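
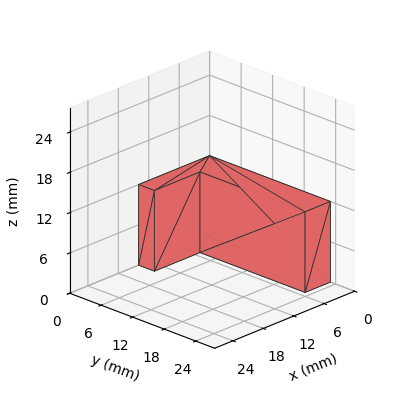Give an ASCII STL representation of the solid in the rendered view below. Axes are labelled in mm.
Reading the render: the shape is an L-shaped prism: outer 14 × 23 mm, arm thicknesses ≈ 3 mm (horizontal) and 5 mm (vertical), extruded 12 mm in z (dimensions read to the nearest mm from the axis ticks). For the STL, each face is triangulated and given an outward normal.

solid part
  facet normal 0.0000 0.0000 -1.0000
    outer loop
      vertex 14.000 3.000 0.000
      vertex 14.000 0.000 0.000
      vertex 0.000 0.000 0.000
    endloop
  endfacet
  facet normal 0.0000 0.0000 -1.0000
    outer loop
      vertex 5.000 3.000 0.000
      vertex 14.000 3.000 0.000
      vertex 0.000 0.000 0.000
    endloop
  endfacet
  facet normal 0.0000 0.0000 -1.0000
    outer loop
      vertex 5.000 23.000 0.000
      vertex 5.000 3.000 0.000
      vertex 0.000 0.000 0.000
    endloop
  endfacet
  facet normal 0.0000 0.0000 -1.0000
    outer loop
      vertex 0.000 23.000 0.000
      vertex 5.000 23.000 0.000
      vertex 0.000 0.000 0.000
    endloop
  endfacet
  facet normal 0.0000 0.0000 1.0000
    outer loop
      vertex 0.000 0.000 12.000
      vertex 14.000 0.000 12.000
      vertex 14.000 3.000 12.000
    endloop
  endfacet
  facet normal 0.0000 0.0000 1.0000
    outer loop
      vertex 0.000 0.000 12.000
      vertex 14.000 3.000 12.000
      vertex 5.000 3.000 12.000
    endloop
  endfacet
  facet normal 0.0000 0.0000 1.0000
    outer loop
      vertex 0.000 0.000 12.000
      vertex 5.000 3.000 12.000
      vertex 5.000 23.000 12.000
    endloop
  endfacet
  facet normal 0.0000 0.0000 1.0000
    outer loop
      vertex 0.000 0.000 12.000
      vertex 5.000 23.000 12.000
      vertex 0.000 23.000 12.000
    endloop
  endfacet
  facet normal 0.0000 -1.0000 0.0000
    outer loop
      vertex 0.000 0.000 0.000
      vertex 14.000 0.000 0.000
      vertex 14.000 0.000 12.000
    endloop
  endfacet
  facet normal 0.0000 -1.0000 0.0000
    outer loop
      vertex 0.000 0.000 0.000
      vertex 14.000 0.000 12.000
      vertex 0.000 0.000 12.000
    endloop
  endfacet
  facet normal 1.0000 0.0000 0.0000
    outer loop
      vertex 14.000 0.000 0.000
      vertex 14.000 3.000 0.000
      vertex 14.000 3.000 12.000
    endloop
  endfacet
  facet normal 1.0000 0.0000 0.0000
    outer loop
      vertex 14.000 0.000 0.000
      vertex 14.000 3.000 12.000
      vertex 14.000 0.000 12.000
    endloop
  endfacet
  facet normal 0.0000 1.0000 0.0000
    outer loop
      vertex 14.000 3.000 0.000
      vertex 5.000 3.000 0.000
      vertex 5.000 3.000 12.000
    endloop
  endfacet
  facet normal 0.0000 1.0000 0.0000
    outer loop
      vertex 14.000 3.000 0.000
      vertex 5.000 3.000 12.000
      vertex 14.000 3.000 12.000
    endloop
  endfacet
  facet normal 1.0000 0.0000 0.0000
    outer loop
      vertex 5.000 3.000 0.000
      vertex 5.000 23.000 0.000
      vertex 5.000 23.000 12.000
    endloop
  endfacet
  facet normal 1.0000 0.0000 0.0000
    outer loop
      vertex 5.000 3.000 0.000
      vertex 5.000 23.000 12.000
      vertex 5.000 3.000 12.000
    endloop
  endfacet
  facet normal 0.0000 1.0000 0.0000
    outer loop
      vertex 5.000 23.000 0.000
      vertex 0.000 23.000 0.000
      vertex 0.000 23.000 12.000
    endloop
  endfacet
  facet normal 0.0000 1.0000 0.0000
    outer loop
      vertex 5.000 23.000 0.000
      vertex 0.000 23.000 12.000
      vertex 5.000 23.000 12.000
    endloop
  endfacet
  facet normal -1.0000 0.0000 0.0000
    outer loop
      vertex 0.000 23.000 0.000
      vertex 0.000 0.000 0.000
      vertex 0.000 0.000 12.000
    endloop
  endfacet
  facet normal -1.0000 0.0000 0.0000
    outer loop
      vertex 0.000 23.000 0.000
      vertex 0.000 0.000 12.000
      vertex 0.000 23.000 12.000
    endloop
  endfacet
endsolid part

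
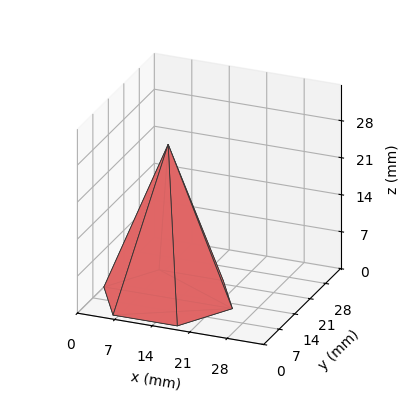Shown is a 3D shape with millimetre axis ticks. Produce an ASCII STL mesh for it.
Reading the render: the shape is a regular 6-sided pyramid, base circumscribed radius ≈ 12 mm, apex at z ≈ 29 mm (dimensions read to the nearest mm from the axis ticks). For the STL, each face is triangulated and given an outward normal.

solid part
  facet normal 0.0000 0.0000 -1.0000
    outer loop
      vertex 6.000 22.392 0.000
      vertex 18.000 22.392 0.000
      vertex 24.000 12.000 0.000
    endloop
  endfacet
  facet normal 0.0000 0.0000 -1.0000
    outer loop
      vertex 0.000 12.000 0.000
      vertex 6.000 22.392 0.000
      vertex 24.000 12.000 0.000
    endloop
  endfacet
  facet normal 0.0000 0.0000 -1.0000
    outer loop
      vertex 6.000 1.608 0.000
      vertex 0.000 12.000 0.000
      vertex 24.000 12.000 0.000
    endloop
  endfacet
  facet normal 0.0000 0.0000 -1.0000
    outer loop
      vertex 18.000 1.608 0.000
      vertex 6.000 1.608 0.000
      vertex 24.000 12.000 0.000
    endloop
  endfacet
  facet normal 0.8153 0.4707 0.3373
    outer loop
      vertex 24.000 12.000 0.000
      vertex 18.000 22.392 0.000
      vertex 12.000 12.000 29.000
    endloop
  endfacet
  facet normal 0.0000 0.9414 0.3373
    outer loop
      vertex 18.000 22.392 0.000
      vertex 6.000 22.392 0.000
      vertex 12.000 12.000 29.000
    endloop
  endfacet
  facet normal -0.8153 0.4707 0.3373
    outer loop
      vertex 6.000 22.392 0.000
      vertex 0.000 12.000 0.000
      vertex 12.000 12.000 29.000
    endloop
  endfacet
  facet normal -0.8153 -0.4707 0.3373
    outer loop
      vertex 0.000 12.000 0.000
      vertex 6.000 1.608 0.000
      vertex 12.000 12.000 29.000
    endloop
  endfacet
  facet normal 0.0000 -0.9414 0.3373
    outer loop
      vertex 6.000 1.608 0.000
      vertex 18.000 1.608 0.000
      vertex 12.000 12.000 29.000
    endloop
  endfacet
  facet normal 0.8153 -0.4707 0.3373
    outer loop
      vertex 18.000 1.608 0.000
      vertex 24.000 12.000 0.000
      vertex 12.000 12.000 29.000
    endloop
  endfacet
endsolid part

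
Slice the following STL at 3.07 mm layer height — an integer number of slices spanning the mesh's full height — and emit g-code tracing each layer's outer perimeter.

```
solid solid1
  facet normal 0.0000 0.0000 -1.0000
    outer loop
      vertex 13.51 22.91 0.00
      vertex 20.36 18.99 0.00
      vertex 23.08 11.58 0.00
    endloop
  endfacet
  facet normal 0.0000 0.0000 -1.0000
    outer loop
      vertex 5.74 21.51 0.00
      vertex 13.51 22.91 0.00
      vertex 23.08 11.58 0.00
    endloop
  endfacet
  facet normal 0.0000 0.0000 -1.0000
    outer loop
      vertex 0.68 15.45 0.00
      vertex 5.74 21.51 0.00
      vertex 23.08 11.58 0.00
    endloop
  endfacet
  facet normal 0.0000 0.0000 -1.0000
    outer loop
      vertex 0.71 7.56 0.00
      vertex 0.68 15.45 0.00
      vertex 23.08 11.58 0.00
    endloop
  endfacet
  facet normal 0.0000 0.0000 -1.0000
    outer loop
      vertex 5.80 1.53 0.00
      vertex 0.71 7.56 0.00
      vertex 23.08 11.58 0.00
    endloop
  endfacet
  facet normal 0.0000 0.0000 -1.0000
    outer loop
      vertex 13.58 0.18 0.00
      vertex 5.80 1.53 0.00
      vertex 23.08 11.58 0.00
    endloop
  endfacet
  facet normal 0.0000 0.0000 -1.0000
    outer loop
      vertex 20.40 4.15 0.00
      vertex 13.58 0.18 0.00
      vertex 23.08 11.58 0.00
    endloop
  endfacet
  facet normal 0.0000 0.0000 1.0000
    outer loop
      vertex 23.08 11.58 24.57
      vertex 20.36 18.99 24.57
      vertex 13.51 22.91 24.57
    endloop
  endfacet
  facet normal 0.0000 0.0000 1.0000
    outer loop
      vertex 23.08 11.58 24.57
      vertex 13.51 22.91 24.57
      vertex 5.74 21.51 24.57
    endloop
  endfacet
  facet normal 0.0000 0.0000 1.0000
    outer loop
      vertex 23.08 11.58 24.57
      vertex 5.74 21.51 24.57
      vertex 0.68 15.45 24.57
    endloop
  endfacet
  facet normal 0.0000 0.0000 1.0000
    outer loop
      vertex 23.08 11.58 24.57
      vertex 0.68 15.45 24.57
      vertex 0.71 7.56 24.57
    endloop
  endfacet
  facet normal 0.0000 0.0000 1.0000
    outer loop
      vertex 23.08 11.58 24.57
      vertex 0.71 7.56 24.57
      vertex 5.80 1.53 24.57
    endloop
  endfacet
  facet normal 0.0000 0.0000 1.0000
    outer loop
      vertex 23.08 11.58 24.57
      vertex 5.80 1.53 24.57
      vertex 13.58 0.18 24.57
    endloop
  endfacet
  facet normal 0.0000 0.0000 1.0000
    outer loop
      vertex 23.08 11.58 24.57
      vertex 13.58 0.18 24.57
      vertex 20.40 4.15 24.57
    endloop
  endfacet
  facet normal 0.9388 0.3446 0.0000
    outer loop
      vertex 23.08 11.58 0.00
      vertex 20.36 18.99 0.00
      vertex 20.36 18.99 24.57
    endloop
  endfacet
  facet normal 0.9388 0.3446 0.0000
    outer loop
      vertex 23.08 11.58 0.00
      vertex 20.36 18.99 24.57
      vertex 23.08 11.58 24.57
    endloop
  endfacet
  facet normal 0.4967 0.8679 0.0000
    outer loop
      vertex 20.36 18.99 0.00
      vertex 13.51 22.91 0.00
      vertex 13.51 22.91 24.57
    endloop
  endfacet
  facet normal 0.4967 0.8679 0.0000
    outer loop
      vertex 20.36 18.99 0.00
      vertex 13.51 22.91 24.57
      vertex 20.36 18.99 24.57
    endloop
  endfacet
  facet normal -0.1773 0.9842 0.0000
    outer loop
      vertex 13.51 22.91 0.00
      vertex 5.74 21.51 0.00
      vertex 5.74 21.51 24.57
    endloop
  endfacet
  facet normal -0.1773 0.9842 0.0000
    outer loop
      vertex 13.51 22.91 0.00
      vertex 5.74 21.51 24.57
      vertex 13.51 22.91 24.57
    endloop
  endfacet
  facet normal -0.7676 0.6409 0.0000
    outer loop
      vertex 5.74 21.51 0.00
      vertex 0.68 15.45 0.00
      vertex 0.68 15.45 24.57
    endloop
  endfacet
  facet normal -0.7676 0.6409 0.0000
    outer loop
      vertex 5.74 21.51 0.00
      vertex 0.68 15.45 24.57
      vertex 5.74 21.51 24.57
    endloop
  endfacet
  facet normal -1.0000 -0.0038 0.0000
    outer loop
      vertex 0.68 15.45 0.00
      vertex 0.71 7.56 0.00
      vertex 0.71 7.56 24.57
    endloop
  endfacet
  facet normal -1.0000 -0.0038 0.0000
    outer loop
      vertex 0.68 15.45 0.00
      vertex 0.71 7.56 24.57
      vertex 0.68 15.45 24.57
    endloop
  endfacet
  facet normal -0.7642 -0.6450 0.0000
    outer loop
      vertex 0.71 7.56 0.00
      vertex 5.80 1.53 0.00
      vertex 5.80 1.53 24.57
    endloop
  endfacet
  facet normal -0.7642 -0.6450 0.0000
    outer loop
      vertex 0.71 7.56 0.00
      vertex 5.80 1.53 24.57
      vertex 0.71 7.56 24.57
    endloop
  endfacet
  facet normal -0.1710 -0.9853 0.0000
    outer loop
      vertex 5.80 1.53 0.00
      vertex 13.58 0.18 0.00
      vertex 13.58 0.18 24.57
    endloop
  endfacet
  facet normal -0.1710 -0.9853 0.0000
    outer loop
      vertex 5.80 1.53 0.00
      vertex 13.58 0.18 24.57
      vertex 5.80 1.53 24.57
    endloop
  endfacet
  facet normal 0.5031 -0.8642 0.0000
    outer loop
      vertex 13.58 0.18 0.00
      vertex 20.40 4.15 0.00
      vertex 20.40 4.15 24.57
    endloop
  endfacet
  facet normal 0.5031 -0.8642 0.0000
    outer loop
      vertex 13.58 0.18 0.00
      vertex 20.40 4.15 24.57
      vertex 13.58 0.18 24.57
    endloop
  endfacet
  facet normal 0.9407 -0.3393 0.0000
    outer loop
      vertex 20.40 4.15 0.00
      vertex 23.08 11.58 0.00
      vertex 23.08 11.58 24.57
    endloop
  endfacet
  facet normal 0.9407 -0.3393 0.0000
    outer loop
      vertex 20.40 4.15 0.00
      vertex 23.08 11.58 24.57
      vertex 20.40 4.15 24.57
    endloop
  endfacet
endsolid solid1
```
; perimeter-only toolpath
G21 ; units = mm
G90 ; absolute positioning
G28 ; home
; layer 1
G0 Z3.07
G0 X23.08 Y11.58
G1 X20.36 Y18.99
G1 X13.51 Y22.91
G1 X5.74 Y21.51
G1 X0.68 Y15.45
G1 X0.71 Y7.56
G1 X5.80 Y1.53
G1 X13.58 Y0.18
G1 X20.40 Y4.15
G1 X23.08 Y11.58
; layer 2
G0 Z6.14
G0 X23.08 Y11.58
G1 X20.36 Y18.99
G1 X13.51 Y22.91
G1 X5.74 Y21.51
G1 X0.68 Y15.45
G1 X0.71 Y7.56
G1 X5.80 Y1.53
G1 X13.58 Y0.18
G1 X20.40 Y4.15
G1 X23.08 Y11.58
; layer 3
G0 Z9.21
G0 X23.08 Y11.58
G1 X20.36 Y18.99
G1 X13.51 Y22.91
G1 X5.74 Y21.51
G1 X0.68 Y15.45
G1 X0.71 Y7.56
G1 X5.80 Y1.53
G1 X13.58 Y0.18
G1 X20.40 Y4.15
G1 X23.08 Y11.58
; layer 4
G0 Z12.29
G0 X23.08 Y11.58
G1 X20.36 Y18.99
G1 X13.51 Y22.91
G1 X5.74 Y21.51
G1 X0.68 Y15.45
G1 X0.71 Y7.56
G1 X5.80 Y1.53
G1 X13.58 Y0.18
G1 X20.40 Y4.15
G1 X23.08 Y11.58
; layer 5
G0 Z15.36
G0 X23.08 Y11.58
G1 X20.36 Y18.99
G1 X13.51 Y22.91
G1 X5.74 Y21.51
G1 X0.68 Y15.45
G1 X0.71 Y7.56
G1 X5.80 Y1.53
G1 X13.58 Y0.18
G1 X20.40 Y4.15
G1 X23.08 Y11.58
; layer 6
G0 Z18.43
G0 X23.08 Y11.58
G1 X20.36 Y18.99
G1 X13.51 Y22.91
G1 X5.74 Y21.51
G1 X0.68 Y15.45
G1 X0.71 Y7.56
G1 X5.80 Y1.53
G1 X13.58 Y0.18
G1 X20.40 Y4.15
G1 X23.08 Y11.58
; layer 7
G0 Z21.50
G0 X23.08 Y11.58
G1 X20.36 Y18.99
G1 X13.51 Y22.91
G1 X5.74 Y21.51
G1 X0.68 Y15.45
G1 X0.71 Y7.56
G1 X5.80 Y1.53
G1 X13.58 Y0.18
G1 X20.40 Y4.15
G1 X23.08 Y11.58
; layer 8
G0 Z24.57
G0 X23.08 Y11.58
G1 X20.36 Y18.99
G1 X13.51 Y22.91
G1 X5.74 Y21.51
G1 X0.68 Y15.45
G1 X0.71 Y7.56
G1 X5.80 Y1.53
G1 X13.58 Y0.18
G1 X20.40 Y4.15
G1 X23.08 Y11.58
M2 ; end

The solid is a regular 9-sided prism (a cylinder approximated with 9 flat sides), circumscribed radius ≈ 11.5 mm, height ≈ 24.6 mm. Slicing at Δz = 3.07 mm — 8 equal slices spanning the solid's height, so layer i sits at z = i·h/8 — gives 8 non-empty perimeters. Each is a 9-segment closed polygon; G0 lifts to the layer z and rapids to the start vertex, then G1 traces the edges.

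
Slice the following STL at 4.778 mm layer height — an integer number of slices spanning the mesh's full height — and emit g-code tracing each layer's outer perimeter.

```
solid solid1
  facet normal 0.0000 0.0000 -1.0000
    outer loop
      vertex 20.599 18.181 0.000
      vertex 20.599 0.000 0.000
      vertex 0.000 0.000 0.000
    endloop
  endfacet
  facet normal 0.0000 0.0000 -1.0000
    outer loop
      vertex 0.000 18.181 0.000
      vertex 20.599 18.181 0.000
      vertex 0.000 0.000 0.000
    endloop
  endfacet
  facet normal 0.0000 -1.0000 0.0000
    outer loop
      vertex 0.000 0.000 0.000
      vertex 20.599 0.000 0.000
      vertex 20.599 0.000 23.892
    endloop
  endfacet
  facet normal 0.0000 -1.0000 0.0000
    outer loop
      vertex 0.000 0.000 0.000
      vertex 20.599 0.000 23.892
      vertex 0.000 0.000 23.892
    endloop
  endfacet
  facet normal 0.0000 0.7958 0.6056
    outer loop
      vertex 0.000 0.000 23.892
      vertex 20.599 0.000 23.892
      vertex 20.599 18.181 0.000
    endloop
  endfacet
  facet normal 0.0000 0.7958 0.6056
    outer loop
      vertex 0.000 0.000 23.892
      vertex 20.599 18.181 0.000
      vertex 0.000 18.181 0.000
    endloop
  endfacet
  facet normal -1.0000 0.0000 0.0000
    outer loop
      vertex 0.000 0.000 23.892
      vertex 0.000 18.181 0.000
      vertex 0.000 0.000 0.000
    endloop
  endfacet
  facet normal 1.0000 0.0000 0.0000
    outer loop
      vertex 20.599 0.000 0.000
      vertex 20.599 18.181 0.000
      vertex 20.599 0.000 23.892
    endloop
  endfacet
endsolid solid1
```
; perimeter-only toolpath
G21 ; units = mm
G90 ; absolute positioning
G28 ; home
; layer 1
G0 Z4.778
G0 X0.000 Y0.000
G1 X20.599 Y0.000
G1 X20.599 Y14.545
G1 X0.000 Y14.545
G1 X0.000 Y0.000
; layer 2
G0 Z9.557
G0 X0.000 Y0.000
G1 X20.599 Y0.000
G1 X20.599 Y10.909
G1 X0.000 Y10.909
G1 X0.000 Y0.000
; layer 3
G0 Z14.335
G0 X0.000 Y0.000
G1 X20.599 Y0.000
G1 X20.599 Y7.272
G1 X0.000 Y7.272
G1 X0.000 Y0.000
; layer 4
G0 Z19.114
G0 X0.000 Y0.000
G1 X20.599 Y0.000
G1 X20.599 Y3.636
G1 X0.000 Y3.636
G1 X0.000 Y0.000
M2 ; end

The solid is a wedge (ramp): 20.6 × 18.2 mm base, rising to 23.9 mm along the y=0 edge and sloping linearly to z=0 at y=18.2. Slicing at Δz = 4.778 mm — 5 equal slices spanning the solid's height, so layer i sits at z = i·h/5 — gives 4 non-empty perimeters. Each is a 4-segment closed polygon; G0 lifts to the layer z and rapids to the start vertex, then G1 traces the edges. The cross-section shrinks linearly with z (the slice at the apex is degenerate and omitted).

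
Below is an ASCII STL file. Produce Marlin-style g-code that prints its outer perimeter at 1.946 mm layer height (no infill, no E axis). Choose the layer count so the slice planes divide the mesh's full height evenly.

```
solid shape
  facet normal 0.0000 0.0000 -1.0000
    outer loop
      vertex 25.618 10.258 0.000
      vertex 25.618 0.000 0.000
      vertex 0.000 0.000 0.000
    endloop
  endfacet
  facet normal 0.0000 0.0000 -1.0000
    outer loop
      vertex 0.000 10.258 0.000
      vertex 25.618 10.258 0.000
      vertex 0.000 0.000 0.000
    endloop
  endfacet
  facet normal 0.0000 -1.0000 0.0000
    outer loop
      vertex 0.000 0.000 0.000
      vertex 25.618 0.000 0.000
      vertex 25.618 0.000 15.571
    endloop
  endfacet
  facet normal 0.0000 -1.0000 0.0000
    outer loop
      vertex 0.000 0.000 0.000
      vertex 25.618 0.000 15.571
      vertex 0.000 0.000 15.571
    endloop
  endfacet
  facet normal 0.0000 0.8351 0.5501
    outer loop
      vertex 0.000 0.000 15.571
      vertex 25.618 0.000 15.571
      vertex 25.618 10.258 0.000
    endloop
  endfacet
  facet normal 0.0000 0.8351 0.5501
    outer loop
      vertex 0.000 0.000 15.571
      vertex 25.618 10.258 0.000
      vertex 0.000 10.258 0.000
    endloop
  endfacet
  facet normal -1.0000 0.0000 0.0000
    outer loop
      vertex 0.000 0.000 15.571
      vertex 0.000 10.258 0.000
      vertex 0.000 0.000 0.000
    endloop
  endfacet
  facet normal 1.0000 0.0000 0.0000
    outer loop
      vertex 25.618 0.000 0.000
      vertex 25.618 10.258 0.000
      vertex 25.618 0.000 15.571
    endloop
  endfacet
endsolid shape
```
; perimeter-only toolpath
G21 ; units = mm
G90 ; absolute positioning
G28 ; home
; layer 1
G0 Z1.946
G0 X0.000 Y0.000
G1 X25.618 Y0.000
G1 X25.618 Y8.976
G1 X0.000 Y8.976
G1 X0.000 Y0.000
; layer 2
G0 Z3.893
G0 X0.000 Y0.000
G1 X25.618 Y0.000
G1 X25.618 Y7.693
G1 X0.000 Y7.693
G1 X0.000 Y0.000
; layer 3
G0 Z5.839
G0 X0.000 Y0.000
G1 X25.618 Y0.000
G1 X25.618 Y6.411
G1 X0.000 Y6.411
G1 X0.000 Y0.000
; layer 4
G0 Z7.785
G0 X0.000 Y0.000
G1 X25.618 Y0.000
G1 X25.618 Y5.129
G1 X0.000 Y5.129
G1 X0.000 Y0.000
; layer 5
G0 Z9.732
G0 X0.000 Y0.000
G1 X25.618 Y0.000
G1 X25.618 Y3.847
G1 X0.000 Y3.847
G1 X0.000 Y0.000
; layer 6
G0 Z11.678
G0 X0.000 Y0.000
G1 X25.618 Y0.000
G1 X25.618 Y2.564
G1 X0.000 Y2.564
G1 X0.000 Y0.000
; layer 7
G0 Z13.625
G0 X0.000 Y0.000
G1 X25.618 Y0.000
G1 X25.618 Y1.282
G1 X0.000 Y1.282
G1 X0.000 Y0.000
M2 ; end

The solid is a wedge (ramp): 25.6 × 10.3 mm base, rising to 15.6 mm along the y=0 edge and sloping linearly to z=0 at y=10.3. Slicing at Δz = 1.946 mm — 8 equal slices spanning the solid's height, so layer i sits at z = i·h/8 — gives 7 non-empty perimeters. Each is a 4-segment closed polygon; G0 lifts to the layer z and rapids to the start vertex, then G1 traces the edges. The cross-section shrinks linearly with z (the slice at the apex is degenerate and omitted).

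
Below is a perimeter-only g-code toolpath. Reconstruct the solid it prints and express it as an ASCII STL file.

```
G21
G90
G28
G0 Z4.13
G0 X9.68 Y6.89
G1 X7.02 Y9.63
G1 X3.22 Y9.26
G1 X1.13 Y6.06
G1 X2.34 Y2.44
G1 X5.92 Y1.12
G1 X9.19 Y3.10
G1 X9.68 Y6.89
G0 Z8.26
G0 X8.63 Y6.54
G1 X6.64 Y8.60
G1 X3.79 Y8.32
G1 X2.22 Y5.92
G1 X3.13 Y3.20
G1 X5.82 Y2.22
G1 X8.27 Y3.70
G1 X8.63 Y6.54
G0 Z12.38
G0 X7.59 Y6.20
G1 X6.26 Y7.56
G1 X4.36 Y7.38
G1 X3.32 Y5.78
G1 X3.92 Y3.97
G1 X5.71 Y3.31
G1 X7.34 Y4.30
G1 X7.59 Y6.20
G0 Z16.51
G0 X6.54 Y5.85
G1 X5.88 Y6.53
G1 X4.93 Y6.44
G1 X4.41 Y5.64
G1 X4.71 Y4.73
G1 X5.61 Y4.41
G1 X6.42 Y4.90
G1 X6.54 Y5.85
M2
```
solid part
  facet normal 0.0000 0.0000 -1.0000
    outer loop
      vertex 2.65 10.20 0.00
      vertex 7.40 10.66 0.00
      vertex 10.72 7.24 0.00
    endloop
  endfacet
  facet normal 0.0000 0.0000 -1.0000
    outer loop
      vertex 0.04 6.20 0.00
      vertex 2.65 10.20 0.00
      vertex 10.72 7.24 0.00
    endloop
  endfacet
  facet normal 0.0000 0.0000 -1.0000
    outer loop
      vertex 1.55 1.67 0.00
      vertex 0.04 6.20 0.00
      vertex 10.72 7.24 0.00
    endloop
  endfacet
  facet normal 0.0000 0.0000 -1.0000
    outer loop
      vertex 6.03 0.03 0.00
      vertex 1.55 1.67 0.00
      vertex 10.72 7.24 0.00
    endloop
  endfacet
  facet normal 0.0000 0.0000 -1.0000
    outer loop
      vertex 10.11 2.50 0.00
      vertex 6.03 0.03 0.00
      vertex 10.72 7.24 0.00
    endloop
  endfacet
  facet normal 0.6977 0.6773 0.2335
    outer loop
      vertex 10.72 7.24 0.00
      vertex 7.40 10.66 0.00
      vertex 5.50 5.50 20.64
    endloop
  endfacet
  facet normal -0.0937 0.9679 0.2333
    outer loop
      vertex 7.40 10.66 0.00
      vertex 2.65 10.20 0.00
      vertex 5.50 5.50 20.64
    endloop
  endfacet
  facet normal -0.8143 0.5314 0.2334
    outer loop
      vertex 2.65 10.20 0.00
      vertex 0.04 6.20 0.00
      vertex 5.50 5.50 20.64
    endloop
  endfacet
  facet normal -0.9224 -0.3075 0.2336
    outer loop
      vertex 0.04 6.20 0.00
      vertex 1.55 1.67 0.00
      vertex 5.50 5.50 20.64
    endloop
  endfacet
  facet normal -0.3343 -0.9131 0.2334
    outer loop
      vertex 1.55 1.67 0.00
      vertex 6.03 0.03 0.00
      vertex 5.50 5.50 20.64
    endloop
  endfacet
  facet normal 0.5036 -0.8318 0.2334
    outer loop
      vertex 6.03 0.03 0.00
      vertex 10.11 2.50 0.00
      vertex 5.50 5.50 20.64
    endloop
  endfacet
  facet normal 0.9644 -0.1241 0.2334
    outer loop
      vertex 10.11 2.50 0.00
      vertex 10.72 7.24 0.00
      vertex 5.50 5.50 20.64
    endloop
  endfacet
endsolid part

The G0 Z moves step by Δz≈4.13 mm. The G1 loops shrink linearly with z, so the solid tapers from its base footprint up to z≈20.6. Closing with a flat bottom cap and the tapered top and triangulating gives 12 facets — a regular 7-sided pyramid, base circumscribed radius ≈ 5.5 mm, apex at z ≈ 20.6 mm.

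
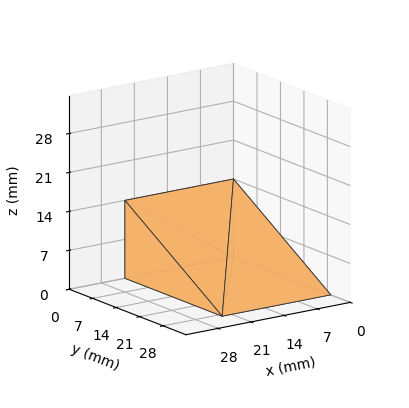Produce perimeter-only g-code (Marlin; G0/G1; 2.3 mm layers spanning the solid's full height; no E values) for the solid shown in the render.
Reading the render: the shape is a wedge (ramp): 23 × 29 mm base, rising to 14 mm along the y=0 edge and sloping linearly to z=0 at y=29 (dimensions read to the nearest mm from the axis ticks). For the g-code, the solid's height is divided into equal slices at the stated Δz and each level perimeter traced with G1 moves after a G0 lift.

; perimeter-only toolpath
G21 ; units = mm
G90 ; absolute positioning
G28 ; home
; layer 1
G0 Z2.3
G0 X0.0 Y0.0
G1 X23.0 Y0.0
G1 X23.0 Y24.2
G1 X0.0 Y24.2
G1 X0.0 Y0.0
; layer 2
G0 Z4.7
G0 X0.0 Y0.0
G1 X23.0 Y0.0
G1 X23.0 Y19.3
G1 X0.0 Y19.3
G1 X0.0 Y0.0
; layer 3
G0 Z7.0
G0 X0.0 Y0.0
G1 X23.0 Y0.0
G1 X23.0 Y14.5
G1 X0.0 Y14.5
G1 X0.0 Y0.0
; layer 4
G0 Z9.3
G0 X0.0 Y0.0
G1 X23.0 Y0.0
G1 X23.0 Y9.7
G1 X0.0 Y9.7
G1 X0.0 Y0.0
; layer 5
G0 Z11.7
G0 X0.0 Y0.0
G1 X23.0 Y0.0
G1 X23.0 Y4.8
G1 X0.0 Y4.8
G1 X0.0 Y0.0
M2 ; end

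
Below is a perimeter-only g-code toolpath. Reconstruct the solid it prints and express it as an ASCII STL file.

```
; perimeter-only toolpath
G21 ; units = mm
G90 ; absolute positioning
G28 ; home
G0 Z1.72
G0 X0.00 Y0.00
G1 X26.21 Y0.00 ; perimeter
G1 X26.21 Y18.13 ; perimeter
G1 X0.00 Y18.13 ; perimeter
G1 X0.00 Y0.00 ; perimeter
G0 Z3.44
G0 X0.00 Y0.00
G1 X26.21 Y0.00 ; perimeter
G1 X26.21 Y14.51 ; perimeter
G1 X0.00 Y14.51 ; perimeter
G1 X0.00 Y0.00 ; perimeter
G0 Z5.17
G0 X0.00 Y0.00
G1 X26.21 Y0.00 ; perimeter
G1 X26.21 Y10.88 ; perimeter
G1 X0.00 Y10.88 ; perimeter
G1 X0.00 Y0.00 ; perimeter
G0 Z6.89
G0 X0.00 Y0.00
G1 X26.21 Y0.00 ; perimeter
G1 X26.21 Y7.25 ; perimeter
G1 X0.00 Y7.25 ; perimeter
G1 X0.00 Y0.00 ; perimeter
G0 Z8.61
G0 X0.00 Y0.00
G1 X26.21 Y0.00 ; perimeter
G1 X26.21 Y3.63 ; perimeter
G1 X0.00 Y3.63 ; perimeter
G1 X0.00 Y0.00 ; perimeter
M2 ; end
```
solid part
  facet normal 0.0000 0.0000 -1.0000
    outer loop
      vertex 26.21 21.76 0.00
      vertex 26.21 0.00 0.00
      vertex 0.00 0.00 0.00
    endloop
  endfacet
  facet normal 0.0000 0.0000 -1.0000
    outer loop
      vertex 0.00 21.76 0.00
      vertex 26.21 21.76 0.00
      vertex 0.00 0.00 0.00
    endloop
  endfacet
  facet normal 0.0000 -1.0000 0.0000
    outer loop
      vertex 0.00 0.00 0.00
      vertex 26.21 0.00 0.00
      vertex 26.21 0.00 10.33
    endloop
  endfacet
  facet normal 0.0000 -1.0000 0.0000
    outer loop
      vertex 0.00 0.00 0.00
      vertex 26.21 0.00 10.33
      vertex 0.00 0.00 10.33
    endloop
  endfacet
  facet normal 0.0000 0.4289 0.9034
    outer loop
      vertex 0.00 0.00 10.33
      vertex 26.21 0.00 10.33
      vertex 26.21 21.76 0.00
    endloop
  endfacet
  facet normal 0.0000 0.4289 0.9034
    outer loop
      vertex 0.00 0.00 10.33
      vertex 26.21 21.76 0.00
      vertex 0.00 21.76 0.00
    endloop
  endfacet
  facet normal -1.0000 0.0000 0.0000
    outer loop
      vertex 0.00 0.00 10.33
      vertex 0.00 21.76 0.00
      vertex 0.00 0.00 0.00
    endloop
  endfacet
  facet normal 1.0000 0.0000 0.0000
    outer loop
      vertex 26.21 0.00 0.00
      vertex 26.21 21.76 0.00
      vertex 26.21 0.00 10.33
    endloop
  endfacet
endsolid part

The G0 Z moves step by Δz≈1.72 mm. The G1 loops shrink linearly with z, so the solid tapers from its base footprint up to z≈10.3. Closing with a flat bottom cap and the tapered top and triangulating gives 8 facets — a wedge (ramp): 26.2 × 21.8 mm base, rising to 10.3 mm along the y=0 edge and sloping linearly to z=0 at y=21.8.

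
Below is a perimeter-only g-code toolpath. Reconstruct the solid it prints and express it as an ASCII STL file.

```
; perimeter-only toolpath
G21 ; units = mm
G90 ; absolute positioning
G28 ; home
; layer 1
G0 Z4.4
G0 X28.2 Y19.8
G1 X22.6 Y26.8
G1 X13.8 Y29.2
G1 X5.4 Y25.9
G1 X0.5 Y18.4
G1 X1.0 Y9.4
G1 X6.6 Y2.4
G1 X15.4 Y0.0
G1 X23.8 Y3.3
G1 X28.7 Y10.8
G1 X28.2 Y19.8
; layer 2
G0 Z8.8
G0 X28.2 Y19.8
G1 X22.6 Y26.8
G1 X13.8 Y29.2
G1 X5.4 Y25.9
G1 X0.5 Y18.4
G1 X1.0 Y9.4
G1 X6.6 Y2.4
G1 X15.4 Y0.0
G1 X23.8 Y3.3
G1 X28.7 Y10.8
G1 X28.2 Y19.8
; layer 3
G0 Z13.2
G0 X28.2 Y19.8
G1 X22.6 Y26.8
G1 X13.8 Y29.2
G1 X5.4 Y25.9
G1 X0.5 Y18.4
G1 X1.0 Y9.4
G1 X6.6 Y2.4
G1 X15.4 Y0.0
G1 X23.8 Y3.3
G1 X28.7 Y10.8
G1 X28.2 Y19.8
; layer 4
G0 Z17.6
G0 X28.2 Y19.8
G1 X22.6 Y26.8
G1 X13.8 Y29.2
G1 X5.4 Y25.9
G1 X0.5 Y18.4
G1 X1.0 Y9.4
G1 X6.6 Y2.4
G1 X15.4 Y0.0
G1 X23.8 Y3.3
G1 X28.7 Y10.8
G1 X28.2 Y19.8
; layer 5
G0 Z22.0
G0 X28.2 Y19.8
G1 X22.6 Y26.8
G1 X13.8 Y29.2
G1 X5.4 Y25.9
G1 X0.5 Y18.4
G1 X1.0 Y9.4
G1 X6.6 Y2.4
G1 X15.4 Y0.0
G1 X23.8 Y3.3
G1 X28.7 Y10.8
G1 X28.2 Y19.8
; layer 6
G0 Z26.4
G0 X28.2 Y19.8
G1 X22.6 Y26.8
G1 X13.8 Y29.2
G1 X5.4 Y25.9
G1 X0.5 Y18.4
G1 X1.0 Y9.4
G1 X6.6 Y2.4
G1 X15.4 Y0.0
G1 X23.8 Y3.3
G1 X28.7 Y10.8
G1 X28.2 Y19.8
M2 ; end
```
solid part
  facet normal 0.0000 0.0000 -1.0000
    outer loop
      vertex 13.8 29.2 0.0
      vertex 22.6 26.8 0.0
      vertex 28.2 19.8 0.0
    endloop
  endfacet
  facet normal 0.0000 0.0000 -1.0000
    outer loop
      vertex 5.4 25.9 0.0
      vertex 13.8 29.2 0.0
      vertex 28.2 19.8 0.0
    endloop
  endfacet
  facet normal 0.0000 0.0000 -1.0000
    outer loop
      vertex 0.5 18.4 0.0
      vertex 5.4 25.9 0.0
      vertex 28.2 19.8 0.0
    endloop
  endfacet
  facet normal 0.0000 0.0000 -1.0000
    outer loop
      vertex 1.0 9.4 0.0
      vertex 0.5 18.4 0.0
      vertex 28.2 19.8 0.0
    endloop
  endfacet
  facet normal 0.0000 0.0000 -1.0000
    outer loop
      vertex 6.6 2.4 0.0
      vertex 1.0 9.4 0.0
      vertex 28.2 19.8 0.0
    endloop
  endfacet
  facet normal 0.0000 0.0000 -1.0000
    outer loop
      vertex 15.4 0.0 0.0
      vertex 6.6 2.4 0.0
      vertex 28.2 19.8 0.0
    endloop
  endfacet
  facet normal 0.0000 0.0000 -1.0000
    outer loop
      vertex 23.8 3.3 0.0
      vertex 15.4 0.0 0.0
      vertex 28.2 19.8 0.0
    endloop
  endfacet
  facet normal 0.0000 0.0000 -1.0000
    outer loop
      vertex 28.7 10.8 0.0
      vertex 23.8 3.3 0.0
      vertex 28.2 19.8 0.0
    endloop
  endfacet
  facet normal 0.0000 0.0000 1.0000
    outer loop
      vertex 28.2 19.8 26.4
      vertex 22.6 26.8 26.4
      vertex 13.8 29.2 26.4
    endloop
  endfacet
  facet normal 0.0000 0.0000 1.0000
    outer loop
      vertex 28.2 19.8 26.4
      vertex 13.8 29.2 26.4
      vertex 5.4 25.9 26.4
    endloop
  endfacet
  facet normal 0.0000 0.0000 1.0000
    outer loop
      vertex 28.2 19.8 26.4
      vertex 5.4 25.9 26.4
      vertex 0.5 18.4 26.4
    endloop
  endfacet
  facet normal 0.0000 0.0000 1.0000
    outer loop
      vertex 28.2 19.8 26.4
      vertex 0.5 18.4 26.4
      vertex 1.0 9.4 26.4
    endloop
  endfacet
  facet normal 0.0000 0.0000 1.0000
    outer loop
      vertex 28.2 19.8 26.4
      vertex 1.0 9.4 26.4
      vertex 6.6 2.4 26.4
    endloop
  endfacet
  facet normal 0.0000 0.0000 1.0000
    outer loop
      vertex 28.2 19.8 26.4
      vertex 6.6 2.4 26.4
      vertex 15.4 0.0 26.4
    endloop
  endfacet
  facet normal 0.0000 0.0000 1.0000
    outer loop
      vertex 28.2 19.8 26.4
      vertex 15.4 0.0 26.4
      vertex 23.8 3.3 26.4
    endloop
  endfacet
  facet normal 0.0000 0.0000 1.0000
    outer loop
      vertex 28.2 19.8 26.4
      vertex 23.8 3.3 26.4
      vertex 28.7 10.8 26.4
    endloop
  endfacet
  facet normal 0.7809 0.6247 0.0000
    outer loop
      vertex 28.2 19.8 0.0
      vertex 22.6 26.8 0.0
      vertex 22.6 26.8 26.4
    endloop
  endfacet
  facet normal 0.7809 0.6247 0.0000
    outer loop
      vertex 28.2 19.8 0.0
      vertex 22.6 26.8 26.4
      vertex 28.2 19.8 26.4
    endloop
  endfacet
  facet normal 0.2631 0.9648 0.0000
    outer loop
      vertex 22.6 26.8 0.0
      vertex 13.8 29.2 0.0
      vertex 13.8 29.2 26.4
    endloop
  endfacet
  facet normal 0.2631 0.9648 0.0000
    outer loop
      vertex 22.6 26.8 0.0
      vertex 13.8 29.2 26.4
      vertex 22.6 26.8 26.4
    endloop
  endfacet
  facet normal -0.3657 0.9308 0.0000
    outer loop
      vertex 13.8 29.2 0.0
      vertex 5.4 25.9 0.0
      vertex 5.4 25.9 26.4
    endloop
  endfacet
  facet normal -0.3657 0.9308 0.0000
    outer loop
      vertex 13.8 29.2 0.0
      vertex 5.4 25.9 26.4
      vertex 13.8 29.2 26.4
    endloop
  endfacet
  facet normal -0.8372 0.5469 0.0000
    outer loop
      vertex 5.4 25.9 0.0
      vertex 0.5 18.4 0.0
      vertex 0.5 18.4 26.4
    endloop
  endfacet
  facet normal -0.8372 0.5469 0.0000
    outer loop
      vertex 5.4 25.9 0.0
      vertex 0.5 18.4 26.4
      vertex 5.4 25.9 26.4
    endloop
  endfacet
  facet normal -0.9985 -0.0555 0.0000
    outer loop
      vertex 0.5 18.4 0.0
      vertex 1.0 9.4 0.0
      vertex 1.0 9.4 26.4
    endloop
  endfacet
  facet normal -0.9985 -0.0555 0.0000
    outer loop
      vertex 0.5 18.4 0.0
      vertex 1.0 9.4 26.4
      vertex 0.5 18.4 26.4
    endloop
  endfacet
  facet normal -0.7809 -0.6247 0.0000
    outer loop
      vertex 1.0 9.4 0.0
      vertex 6.6 2.4 0.0
      vertex 6.6 2.4 26.4
    endloop
  endfacet
  facet normal -0.7809 -0.6247 0.0000
    outer loop
      vertex 1.0 9.4 0.0
      vertex 6.6 2.4 26.4
      vertex 1.0 9.4 26.4
    endloop
  endfacet
  facet normal -0.2631 -0.9648 0.0000
    outer loop
      vertex 6.6 2.4 0.0
      vertex 15.4 0.0 0.0
      vertex 15.4 0.0 26.4
    endloop
  endfacet
  facet normal -0.2631 -0.9648 0.0000
    outer loop
      vertex 6.6 2.4 0.0
      vertex 15.4 0.0 26.4
      vertex 6.6 2.4 26.4
    endloop
  endfacet
  facet normal 0.3657 -0.9308 0.0000
    outer loop
      vertex 15.4 0.0 0.0
      vertex 23.8 3.3 0.0
      vertex 23.8 3.3 26.4
    endloop
  endfacet
  facet normal 0.3657 -0.9308 0.0000
    outer loop
      vertex 15.4 0.0 0.0
      vertex 23.8 3.3 26.4
      vertex 15.4 0.0 26.4
    endloop
  endfacet
  facet normal 0.8372 -0.5469 0.0000
    outer loop
      vertex 23.8 3.3 0.0
      vertex 28.7 10.8 0.0
      vertex 28.7 10.8 26.4
    endloop
  endfacet
  facet normal 0.8372 -0.5469 0.0000
    outer loop
      vertex 23.8 3.3 0.0
      vertex 28.7 10.8 26.4
      vertex 23.8 3.3 26.4
    endloop
  endfacet
  facet normal 0.9985 0.0555 0.0000
    outer loop
      vertex 28.7 10.8 0.0
      vertex 28.2 19.8 0.0
      vertex 28.2 19.8 26.4
    endloop
  endfacet
  facet normal 0.9985 0.0555 0.0000
    outer loop
      vertex 28.7 10.8 0.0
      vertex 28.2 19.8 26.4
      vertex 28.7 10.8 26.4
    endloop
  endfacet
endsolid part

The G0 Z moves step by Δz≈4.4 mm. Every layer's G1 loop is the same polygon, so the solid is a straight extrusion of it from z=0 to z≈26.4. Closing with flat bottom and top caps and triangulating gives 36 facets — a regular 10-sided prism (a cylinder approximated with 10 flat sides), circumscribed radius ≈ 14.6 mm, height ≈ 26.4 mm.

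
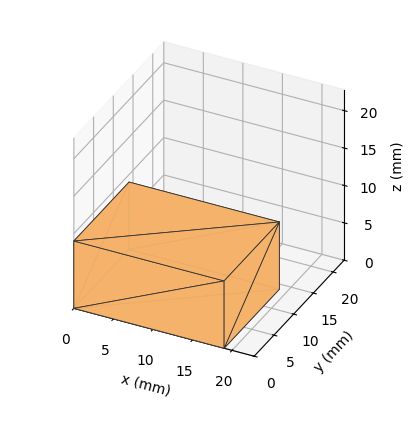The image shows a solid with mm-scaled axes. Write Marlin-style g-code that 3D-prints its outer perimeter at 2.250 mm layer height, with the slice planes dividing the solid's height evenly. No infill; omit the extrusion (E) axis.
Reading the render: the shape is a rectangular box, roughly 19 × 14 mm footprint and 9 mm tall (dimensions read to the nearest mm from the axis ticks). For the g-code, the solid's height is divided into equal slices at the stated Δz and each level perimeter traced with G1 moves after a G0 lift.

; perimeter-only toolpath
G21 ; units = mm
G90 ; absolute positioning
G28 ; home
; layer 1
G0 Z2.250
G0 X0.000 Y0.000
G1 X19.000 Y0.000
G1 X19.000 Y14.000
G1 X0.000 Y14.000
G1 X0.000 Y0.000
; layer 2
G0 Z4.500
G0 X0.000 Y0.000
G1 X19.000 Y0.000
G1 X19.000 Y14.000
G1 X0.000 Y14.000
G1 X0.000 Y0.000
; layer 3
G0 Z6.750
G0 X0.000 Y0.000
G1 X19.000 Y0.000
G1 X19.000 Y14.000
G1 X0.000 Y14.000
G1 X0.000 Y0.000
; layer 4
G0 Z9.000
G0 X0.000 Y0.000
G1 X19.000 Y0.000
G1 X19.000 Y14.000
G1 X0.000 Y14.000
G1 X0.000 Y0.000
M2 ; end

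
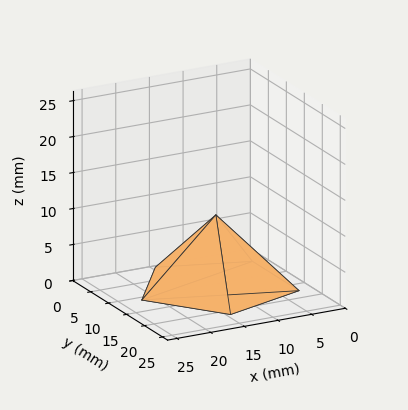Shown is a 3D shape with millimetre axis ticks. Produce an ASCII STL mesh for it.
Reading the render: the shape is a regular 5-sided pyramid, base circumscribed radius ≈ 11 mm, apex at z ≈ 10 mm (dimensions read to the nearest mm from the axis ticks). For the STL, each face is triangulated and given an outward normal.

solid part
  facet normal 0.0000 0.0000 -1.0000
    outer loop
      vertex 2.101 17.466 0.000
      vertex 14.399 21.462 0.000
      vertex 22.000 11.000 0.000
    endloop
  endfacet
  facet normal 0.0000 0.0000 -1.0000
    outer loop
      vertex 2.101 4.534 0.000
      vertex 2.101 17.466 0.000
      vertex 22.000 11.000 0.000
    endloop
  endfacet
  facet normal 0.0000 0.0000 -1.0000
    outer loop
      vertex 14.399 0.538 0.000
      vertex 2.101 4.534 0.000
      vertex 22.000 11.000 0.000
    endloop
  endfacet
  facet normal 0.6044 0.4391 0.6648
    outer loop
      vertex 22.000 11.000 0.000
      vertex 14.399 21.462 0.000
      vertex 11.000 11.000 10.000
    endloop
  endfacet
  facet normal -0.2308 0.7105 0.6648
    outer loop
      vertex 14.399 21.462 0.000
      vertex 2.101 17.466 0.000
      vertex 11.000 11.000 10.000
    endloop
  endfacet
  facet normal -0.7470 0.0000 0.6648
    outer loop
      vertex 2.101 17.466 0.000
      vertex 2.101 4.534 0.000
      vertex 11.000 11.000 10.000
    endloop
  endfacet
  facet normal -0.2308 -0.7105 0.6648
    outer loop
      vertex 2.101 4.534 0.000
      vertex 14.399 0.538 0.000
      vertex 11.000 11.000 10.000
    endloop
  endfacet
  facet normal 0.6044 -0.4391 0.6648
    outer loop
      vertex 14.399 0.538 0.000
      vertex 22.000 11.000 0.000
      vertex 11.000 11.000 10.000
    endloop
  endfacet
endsolid part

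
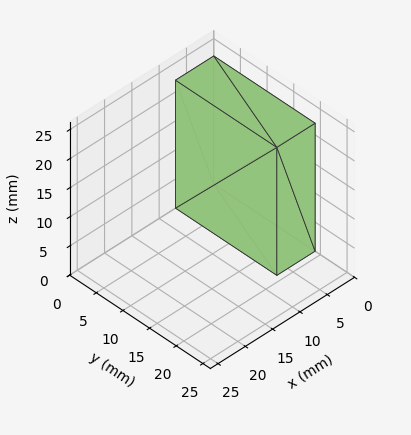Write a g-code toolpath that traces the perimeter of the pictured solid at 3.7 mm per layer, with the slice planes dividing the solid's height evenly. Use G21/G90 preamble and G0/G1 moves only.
Reading the render: the shape is a rectangular box, roughly 7 × 19 mm footprint and 22 mm tall (dimensions read to the nearest mm from the axis ticks). For the g-code, the solid's height is divided into equal slices at the stated Δz and each level perimeter traced with G1 moves after a G0 lift.

; perimeter-only toolpath
G21 ; units = mm
G90 ; absolute positioning
G28 ; home
; layer 1
G0 Z3.7
G0 X0.0 Y0.0
G1 X7.0 Y0.0
G1 X7.0 Y19.0
G1 X0.0 Y19.0
G1 X0.0 Y0.0
; layer 2
G0 Z7.3
G0 X0.0 Y0.0
G1 X7.0 Y0.0
G1 X7.0 Y19.0
G1 X0.0 Y19.0
G1 X0.0 Y0.0
; layer 3
G0 Z11.0
G0 X0.0 Y0.0
G1 X7.0 Y0.0
G1 X7.0 Y19.0
G1 X0.0 Y19.0
G1 X0.0 Y0.0
; layer 4
G0 Z14.7
G0 X0.0 Y0.0
G1 X7.0 Y0.0
G1 X7.0 Y19.0
G1 X0.0 Y19.0
G1 X0.0 Y0.0
; layer 5
G0 Z18.3
G0 X0.0 Y0.0
G1 X7.0 Y0.0
G1 X7.0 Y19.0
G1 X0.0 Y19.0
G1 X0.0 Y0.0
; layer 6
G0 Z22.0
G0 X0.0 Y0.0
G1 X7.0 Y0.0
G1 X7.0 Y19.0
G1 X0.0 Y19.0
G1 X0.0 Y0.0
M2 ; end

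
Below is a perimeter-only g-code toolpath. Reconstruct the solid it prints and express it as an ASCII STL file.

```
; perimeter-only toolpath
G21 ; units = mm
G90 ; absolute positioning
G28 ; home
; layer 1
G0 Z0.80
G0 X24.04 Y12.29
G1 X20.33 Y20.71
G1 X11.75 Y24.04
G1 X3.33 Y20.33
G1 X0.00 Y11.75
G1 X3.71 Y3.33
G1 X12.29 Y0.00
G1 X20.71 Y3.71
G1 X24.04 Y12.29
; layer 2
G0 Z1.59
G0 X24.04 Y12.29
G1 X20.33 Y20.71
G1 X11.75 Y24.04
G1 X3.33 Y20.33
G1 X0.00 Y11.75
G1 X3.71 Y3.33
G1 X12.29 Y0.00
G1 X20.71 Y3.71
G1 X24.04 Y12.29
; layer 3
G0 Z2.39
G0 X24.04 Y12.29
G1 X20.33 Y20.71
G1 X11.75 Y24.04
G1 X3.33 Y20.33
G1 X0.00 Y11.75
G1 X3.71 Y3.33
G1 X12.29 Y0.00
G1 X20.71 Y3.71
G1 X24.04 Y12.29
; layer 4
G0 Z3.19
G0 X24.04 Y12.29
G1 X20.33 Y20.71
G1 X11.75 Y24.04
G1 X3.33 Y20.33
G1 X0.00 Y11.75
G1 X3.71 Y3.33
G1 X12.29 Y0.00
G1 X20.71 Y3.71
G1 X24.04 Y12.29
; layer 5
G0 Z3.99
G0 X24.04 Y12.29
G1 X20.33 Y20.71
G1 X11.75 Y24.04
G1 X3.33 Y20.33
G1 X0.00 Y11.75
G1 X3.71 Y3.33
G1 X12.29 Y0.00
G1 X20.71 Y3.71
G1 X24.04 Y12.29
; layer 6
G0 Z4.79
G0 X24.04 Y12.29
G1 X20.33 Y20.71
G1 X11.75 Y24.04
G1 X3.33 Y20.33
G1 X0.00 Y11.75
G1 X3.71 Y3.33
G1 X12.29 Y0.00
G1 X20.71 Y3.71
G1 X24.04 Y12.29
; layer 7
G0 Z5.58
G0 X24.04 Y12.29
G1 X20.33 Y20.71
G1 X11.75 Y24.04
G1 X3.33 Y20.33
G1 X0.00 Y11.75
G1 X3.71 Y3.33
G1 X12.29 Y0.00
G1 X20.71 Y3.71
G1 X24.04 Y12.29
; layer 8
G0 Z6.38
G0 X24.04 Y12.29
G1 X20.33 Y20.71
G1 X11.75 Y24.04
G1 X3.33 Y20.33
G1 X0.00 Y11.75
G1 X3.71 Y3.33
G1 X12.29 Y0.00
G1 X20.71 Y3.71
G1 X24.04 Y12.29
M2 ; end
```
solid part
  facet normal 0.0000 0.0000 -1.0000
    outer loop
      vertex 11.75 24.04 0.00
      vertex 20.33 20.71 0.00
      vertex 24.04 12.29 0.00
    endloop
  endfacet
  facet normal 0.0000 0.0000 -1.0000
    outer loop
      vertex 3.33 20.33 0.00
      vertex 11.75 24.04 0.00
      vertex 24.04 12.29 0.00
    endloop
  endfacet
  facet normal 0.0000 0.0000 -1.0000
    outer loop
      vertex 0.00 11.75 0.00
      vertex 3.33 20.33 0.00
      vertex 24.04 12.29 0.00
    endloop
  endfacet
  facet normal 0.0000 0.0000 -1.0000
    outer loop
      vertex 3.71 3.33 0.00
      vertex 0.00 11.75 0.00
      vertex 24.04 12.29 0.00
    endloop
  endfacet
  facet normal 0.0000 0.0000 -1.0000
    outer loop
      vertex 12.29 0.00 0.00
      vertex 3.71 3.33 0.00
      vertex 24.04 12.29 0.00
    endloop
  endfacet
  facet normal 0.0000 0.0000 -1.0000
    outer loop
      vertex 20.71 3.71 0.00
      vertex 12.29 0.00 0.00
      vertex 24.04 12.29 0.00
    endloop
  endfacet
  facet normal 0.0000 0.0000 1.0000
    outer loop
      vertex 24.04 12.29 6.38
      vertex 20.33 20.71 6.38
      vertex 11.75 24.04 6.38
    endloop
  endfacet
  facet normal 0.0000 0.0000 1.0000
    outer loop
      vertex 24.04 12.29 6.38
      vertex 11.75 24.04 6.38
      vertex 3.33 20.33 6.38
    endloop
  endfacet
  facet normal 0.0000 0.0000 1.0000
    outer loop
      vertex 24.04 12.29 6.38
      vertex 3.33 20.33 6.38
      vertex 0.00 11.75 6.38
    endloop
  endfacet
  facet normal 0.0000 0.0000 1.0000
    outer loop
      vertex 24.04 12.29 6.38
      vertex 0.00 11.75 6.38
      vertex 3.71 3.33 6.38
    endloop
  endfacet
  facet normal 0.0000 0.0000 1.0000
    outer loop
      vertex 24.04 12.29 6.38
      vertex 3.71 3.33 6.38
      vertex 12.29 0.00 6.38
    endloop
  endfacet
  facet normal 0.0000 0.0000 1.0000
    outer loop
      vertex 24.04 12.29 6.38
      vertex 12.29 0.00 6.38
      vertex 20.71 3.71 6.38
    endloop
  endfacet
  facet normal 0.9151 0.4032 0.0000
    outer loop
      vertex 24.04 12.29 0.00
      vertex 20.33 20.71 0.00
      vertex 20.33 20.71 6.38
    endloop
  endfacet
  facet normal 0.9151 0.4032 0.0000
    outer loop
      vertex 24.04 12.29 0.00
      vertex 20.33 20.71 6.38
      vertex 24.04 12.29 6.38
    endloop
  endfacet
  facet normal 0.3618 0.9322 0.0000
    outer loop
      vertex 20.33 20.71 0.00
      vertex 11.75 24.04 0.00
      vertex 11.75 24.04 6.38
    endloop
  endfacet
  facet normal 0.3618 0.9322 0.0000
    outer loop
      vertex 20.33 20.71 0.00
      vertex 11.75 24.04 6.38
      vertex 20.33 20.71 6.38
    endloop
  endfacet
  facet normal -0.4032 0.9151 0.0000
    outer loop
      vertex 11.75 24.04 0.00
      vertex 3.33 20.33 0.00
      vertex 3.33 20.33 6.38
    endloop
  endfacet
  facet normal -0.4032 0.9151 0.0000
    outer loop
      vertex 11.75 24.04 0.00
      vertex 3.33 20.33 6.38
      vertex 11.75 24.04 6.38
    endloop
  endfacet
  facet normal -0.9322 0.3618 0.0000
    outer loop
      vertex 3.33 20.33 0.00
      vertex 0.00 11.75 0.00
      vertex 0.00 11.75 6.38
    endloop
  endfacet
  facet normal -0.9322 0.3618 0.0000
    outer loop
      vertex 3.33 20.33 0.00
      vertex 0.00 11.75 6.38
      vertex 3.33 20.33 6.38
    endloop
  endfacet
  facet normal -0.9151 -0.4032 0.0000
    outer loop
      vertex 0.00 11.75 0.00
      vertex 3.71 3.33 0.00
      vertex 3.71 3.33 6.38
    endloop
  endfacet
  facet normal -0.9151 -0.4032 0.0000
    outer loop
      vertex 0.00 11.75 0.00
      vertex 3.71 3.33 6.38
      vertex 0.00 11.75 6.38
    endloop
  endfacet
  facet normal -0.3618 -0.9322 0.0000
    outer loop
      vertex 3.71 3.33 0.00
      vertex 12.29 0.00 0.00
      vertex 12.29 0.00 6.38
    endloop
  endfacet
  facet normal -0.3618 -0.9322 0.0000
    outer loop
      vertex 3.71 3.33 0.00
      vertex 12.29 0.00 6.38
      vertex 3.71 3.33 6.38
    endloop
  endfacet
  facet normal 0.4032 -0.9151 0.0000
    outer loop
      vertex 12.29 0.00 0.00
      vertex 20.71 3.71 0.00
      vertex 20.71 3.71 6.38
    endloop
  endfacet
  facet normal 0.4032 -0.9151 0.0000
    outer loop
      vertex 12.29 0.00 0.00
      vertex 20.71 3.71 6.38
      vertex 12.29 0.00 6.38
    endloop
  endfacet
  facet normal 0.9322 -0.3618 0.0000
    outer loop
      vertex 20.71 3.71 0.00
      vertex 24.04 12.29 0.00
      vertex 24.04 12.29 6.38
    endloop
  endfacet
  facet normal 0.9322 -0.3618 0.0000
    outer loop
      vertex 20.71 3.71 0.00
      vertex 24.04 12.29 6.38
      vertex 20.71 3.71 6.38
    endloop
  endfacet
endsolid part

The G0 Z moves step by Δz≈0.80 mm. Every layer's G1 loop is the same polygon, so the solid is a straight extrusion of it from z=0 to z≈6.38. Closing with flat bottom and top caps and triangulating gives 28 facets — a regular 8-sided prism (a cylinder approximated with 8 flat sides), circumscribed radius ≈ 12 mm, height ≈ 6.38 mm.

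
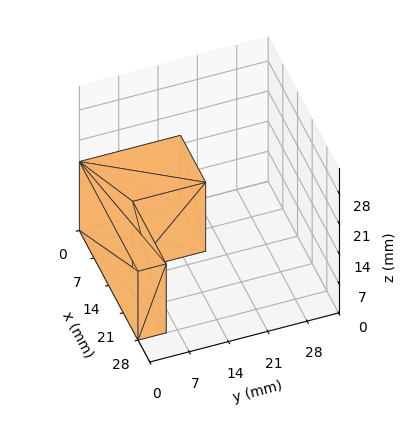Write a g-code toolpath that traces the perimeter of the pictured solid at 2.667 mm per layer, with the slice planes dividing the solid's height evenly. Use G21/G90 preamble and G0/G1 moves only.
Reading the render: the shape is an L-shaped prism: outer 28 × 18 mm, arm thicknesses ≈ 5 mm (horizontal) and 12 mm (vertical), extruded 16 mm in z (dimensions read to the nearest mm from the axis ticks). For the g-code, the solid's height is divided into equal slices at the stated Δz and each level perimeter traced with G1 moves after a G0 lift.

; perimeter-only toolpath
G21 ; units = mm
G90 ; absolute positioning
G28 ; home
; layer 1
G0 Z2.667
G0 X0.000 Y0.000
G1 X28.000 Y0.000
G1 X28.000 Y5.000
G1 X12.000 Y5.000
G1 X12.000 Y18.000
G1 X0.000 Y18.000
G1 X0.000 Y0.000
; layer 2
G0 Z5.333
G0 X0.000 Y0.000
G1 X28.000 Y0.000
G1 X28.000 Y5.000
G1 X12.000 Y5.000
G1 X12.000 Y18.000
G1 X0.000 Y18.000
G1 X0.000 Y0.000
; layer 3
G0 Z8.000
G0 X0.000 Y0.000
G1 X28.000 Y0.000
G1 X28.000 Y5.000
G1 X12.000 Y5.000
G1 X12.000 Y18.000
G1 X0.000 Y18.000
G1 X0.000 Y0.000
; layer 4
G0 Z10.667
G0 X0.000 Y0.000
G1 X28.000 Y0.000
G1 X28.000 Y5.000
G1 X12.000 Y5.000
G1 X12.000 Y18.000
G1 X0.000 Y18.000
G1 X0.000 Y0.000
; layer 5
G0 Z13.333
G0 X0.000 Y0.000
G1 X28.000 Y0.000
G1 X28.000 Y5.000
G1 X12.000 Y5.000
G1 X12.000 Y18.000
G1 X0.000 Y18.000
G1 X0.000 Y0.000
; layer 6
G0 Z16.000
G0 X0.000 Y0.000
G1 X28.000 Y0.000
G1 X28.000 Y5.000
G1 X12.000 Y5.000
G1 X12.000 Y18.000
G1 X0.000 Y18.000
G1 X0.000 Y0.000
M2 ; end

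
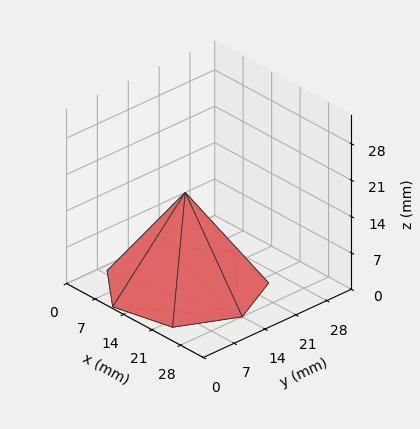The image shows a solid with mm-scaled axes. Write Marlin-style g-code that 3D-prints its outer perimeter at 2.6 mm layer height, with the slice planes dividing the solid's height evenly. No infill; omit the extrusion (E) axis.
Reading the render: the shape is a regular 7-sided pyramid, base circumscribed radius ≈ 14 mm, apex at z ≈ 18 mm (dimensions read to the nearest mm from the axis ticks). For the g-code, the solid's height is divided into equal slices at the stated Δz and each level perimeter traced with G1 moves after a G0 lift.

; perimeter-only toolpath
G21 ; units = mm
G90 ; absolute positioning
G28 ; home
; layer 1
G0 Z2.6
G0 X26.0 Y14.0
G1 X21.5 Y23.3
G1 X11.3 Y25.7
G1 X3.2 Y19.2
G1 X3.2 Y8.8
G1 X11.3 Y2.3
G1 X21.5 Y4.7
G1 X26.0 Y14.0
; layer 2
G0 Z5.1
G0 X24.0 Y14.0
G1 X20.2 Y21.8
G1 X11.8 Y23.7
G1 X5.0 Y18.4
G1 X5.0 Y9.6
G1 X11.8 Y4.3
G1 X20.2 Y6.2
G1 X24.0 Y14.0
; layer 3
G0 Z7.7
G0 X22.0 Y14.0
G1 X19.0 Y20.2
G1 X12.2 Y21.8
G1 X6.8 Y17.5
G1 X6.8 Y10.5
G1 X12.2 Y6.2
G1 X19.0 Y7.8
G1 X22.0 Y14.0
; layer 4
G0 Z10.3
G0 X20.0 Y14.0
G1 X17.7 Y18.7
G1 X12.7 Y19.8
G1 X8.6 Y16.6
G1 X8.6 Y11.4
G1 X12.7 Y8.2
G1 X17.7 Y9.3
G1 X20.0 Y14.0
; layer 5
G0 Z12.9
G0 X18.0 Y14.0
G1 X16.5 Y17.1
G1 X13.1 Y17.9
G1 X10.4 Y15.7
G1 X10.4 Y12.3
G1 X13.1 Y10.1
G1 X16.5 Y10.9
G1 X18.0 Y14.0
; layer 6
G0 Z15.4
G0 X16.0 Y14.0
G1 X15.2 Y15.6
G1 X13.6 Y15.9
G1 X12.2 Y14.9
G1 X12.2 Y13.1
G1 X13.6 Y12.1
G1 X15.2 Y12.4
G1 X16.0 Y14.0
M2 ; end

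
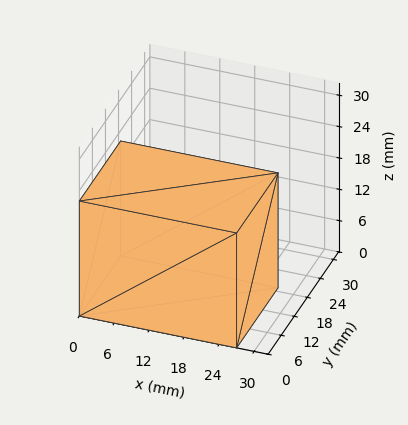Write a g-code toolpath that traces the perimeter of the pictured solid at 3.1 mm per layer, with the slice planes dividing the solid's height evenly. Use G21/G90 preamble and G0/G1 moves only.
Reading the render: the shape is a rectangular box, roughly 27 × 19 mm footprint and 22 mm tall (dimensions read to the nearest mm from the axis ticks). For the g-code, the solid's height is divided into equal slices at the stated Δz and each level perimeter traced with G1 moves after a G0 lift.

; perimeter-only toolpath
G21 ; units = mm
G90 ; absolute positioning
G28 ; home
; layer 1
G0 Z3.1
G0 X0.0 Y0.0
G1 X27.0 Y0.0
G1 X27.0 Y19.0
G1 X0.0 Y19.0
G1 X0.0 Y0.0
; layer 2
G0 Z6.3
G0 X0.0 Y0.0
G1 X27.0 Y0.0
G1 X27.0 Y19.0
G1 X0.0 Y19.0
G1 X0.0 Y0.0
; layer 3
G0 Z9.4
G0 X0.0 Y0.0
G1 X27.0 Y0.0
G1 X27.0 Y19.0
G1 X0.0 Y19.0
G1 X0.0 Y0.0
; layer 4
G0 Z12.6
G0 X0.0 Y0.0
G1 X27.0 Y0.0
G1 X27.0 Y19.0
G1 X0.0 Y19.0
G1 X0.0 Y0.0
; layer 5
G0 Z15.7
G0 X0.0 Y0.0
G1 X27.0 Y0.0
G1 X27.0 Y19.0
G1 X0.0 Y19.0
G1 X0.0 Y0.0
; layer 6
G0 Z18.9
G0 X0.0 Y0.0
G1 X27.0 Y0.0
G1 X27.0 Y19.0
G1 X0.0 Y19.0
G1 X0.0 Y0.0
; layer 7
G0 Z22.0
G0 X0.0 Y0.0
G1 X27.0 Y0.0
G1 X27.0 Y19.0
G1 X0.0 Y19.0
G1 X0.0 Y0.0
M2 ; end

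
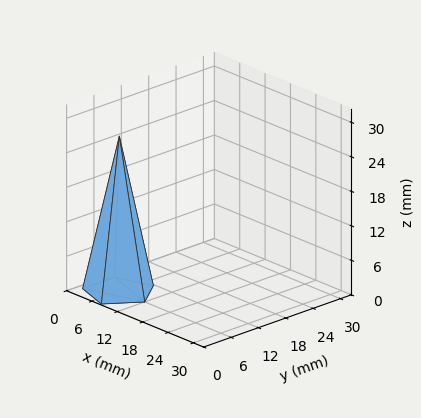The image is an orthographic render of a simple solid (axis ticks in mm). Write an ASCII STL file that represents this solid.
Reading the render: the shape is a regular 5-sided pyramid, base circumscribed radius ≈ 6 mm, apex at z ≈ 27 mm (dimensions read to the nearest mm from the axis ticks). For the STL, each face is triangulated and given an outward normal.

solid part
  facet normal 0.0000 0.0000 -1.0000
    outer loop
      vertex 1.1 9.5 0.0
      vertex 7.9 11.7 0.0
      vertex 12.0 6.0 0.0
    endloop
  endfacet
  facet normal 0.0000 0.0000 -1.0000
    outer loop
      vertex 1.1 2.5 0.0
      vertex 1.1 9.5 0.0
      vertex 12.0 6.0 0.0
    endloop
  endfacet
  facet normal 0.0000 0.0000 -1.0000
    outer loop
      vertex 7.9 0.3 0.0
      vertex 1.1 2.5 0.0
      vertex 12.0 6.0 0.0
    endloop
  endfacet
  facet normal 0.7989 0.5747 0.1775
    outer loop
      vertex 12.0 6.0 0.0
      vertex 7.9 11.7 0.0
      vertex 6.0 6.0 27.0
    endloop
  endfacet
  facet normal -0.3030 0.9365 0.1764
    outer loop
      vertex 7.9 11.7 0.0
      vertex 1.1 9.5 0.0
      vertex 6.0 6.0 27.0
    endloop
  endfacet
  facet normal -0.9839 0.0000 0.1786
    outer loop
      vertex 1.1 9.5 0.0
      vertex 1.1 2.5 0.0
      vertex 6.0 6.0 27.0
    endloop
  endfacet
  facet normal -0.3030 -0.9365 0.1764
    outer loop
      vertex 1.1 2.5 0.0
      vertex 7.9 0.3 0.0
      vertex 6.0 6.0 27.0
    endloop
  endfacet
  facet normal 0.7989 -0.5747 0.1775
    outer loop
      vertex 7.9 0.3 0.0
      vertex 12.0 6.0 0.0
      vertex 6.0 6.0 27.0
    endloop
  endfacet
endsolid part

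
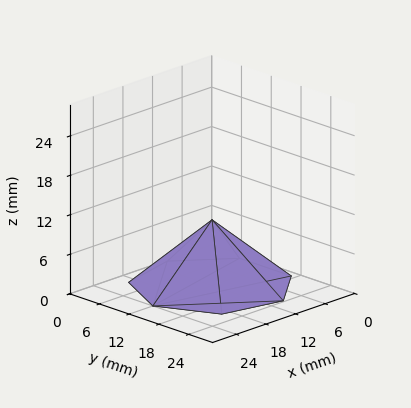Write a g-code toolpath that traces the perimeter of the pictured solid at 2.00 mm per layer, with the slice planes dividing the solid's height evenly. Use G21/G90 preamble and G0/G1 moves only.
Reading the render: the shape is a regular 7-sided pyramid, base circumscribed radius ≈ 12 mm, apex at z ≈ 10 mm (dimensions read to the nearest mm from the axis ticks). For the g-code, the solid's height is divided into equal slices at the stated Δz and each level perimeter traced with G1 moves after a G0 lift.

; perimeter-only toolpath
G21 ; units = mm
G90 ; absolute positioning
G28 ; home
; layer 1
G0 Z2.00
G0 X21.60 Y12.00
G1 X17.98 Y19.50
G1 X9.86 Y21.36
G1 X3.35 Y16.17
G1 X3.35 Y7.83
G1 X9.86 Y2.64
G1 X17.98 Y4.50
G1 X21.60 Y12.00
; layer 2
G0 Z4.00
G0 X19.20 Y12.00
G1 X16.49 Y17.63
G1 X10.40 Y19.02
G1 X5.51 Y15.13
G1 X5.51 Y8.87
G1 X10.40 Y4.98
G1 X16.49 Y6.37
G1 X19.20 Y12.00
; layer 3
G0 Z6.00
G0 X16.80 Y12.00
G1 X14.99 Y15.75
G1 X10.93 Y16.68
G1 X7.68 Y14.08
G1 X7.68 Y9.92
G1 X10.93 Y7.32
G1 X14.99 Y8.25
G1 X16.80 Y12.00
; layer 4
G0 Z8.00
G0 X14.40 Y12.00
G1 X13.50 Y13.88
G1 X11.47 Y14.34
G1 X9.84 Y13.04
G1 X9.84 Y10.96
G1 X11.47 Y9.66
G1 X13.50 Y10.12
G1 X14.40 Y12.00
M2 ; end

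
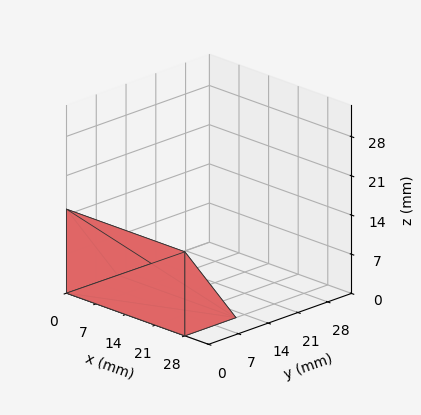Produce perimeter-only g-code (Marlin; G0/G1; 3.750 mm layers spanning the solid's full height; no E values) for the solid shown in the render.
Reading the render: the shape is a wedge (ramp): 28 × 12 mm base, rising to 15 mm along the y=0 edge and sloping linearly to z=0 at y=12 (dimensions read to the nearest mm from the axis ticks). For the g-code, the solid's height is divided into equal slices at the stated Δz and each level perimeter traced with G1 moves after a G0 lift.

; perimeter-only toolpath
G21 ; units = mm
G90 ; absolute positioning
G28 ; home
; layer 1
G0 Z3.750
G0 X0.000 Y0.000
G1 X28.000 Y0.000
G1 X28.000 Y9.000
G1 X0.000 Y9.000
G1 X0.000 Y0.000
; layer 2
G0 Z7.500
G0 X0.000 Y0.000
G1 X28.000 Y0.000
G1 X28.000 Y6.000
G1 X0.000 Y6.000
G1 X0.000 Y0.000
; layer 3
G0 Z11.250
G0 X0.000 Y0.000
G1 X28.000 Y0.000
G1 X28.000 Y3.000
G1 X0.000 Y3.000
G1 X0.000 Y0.000
M2 ; end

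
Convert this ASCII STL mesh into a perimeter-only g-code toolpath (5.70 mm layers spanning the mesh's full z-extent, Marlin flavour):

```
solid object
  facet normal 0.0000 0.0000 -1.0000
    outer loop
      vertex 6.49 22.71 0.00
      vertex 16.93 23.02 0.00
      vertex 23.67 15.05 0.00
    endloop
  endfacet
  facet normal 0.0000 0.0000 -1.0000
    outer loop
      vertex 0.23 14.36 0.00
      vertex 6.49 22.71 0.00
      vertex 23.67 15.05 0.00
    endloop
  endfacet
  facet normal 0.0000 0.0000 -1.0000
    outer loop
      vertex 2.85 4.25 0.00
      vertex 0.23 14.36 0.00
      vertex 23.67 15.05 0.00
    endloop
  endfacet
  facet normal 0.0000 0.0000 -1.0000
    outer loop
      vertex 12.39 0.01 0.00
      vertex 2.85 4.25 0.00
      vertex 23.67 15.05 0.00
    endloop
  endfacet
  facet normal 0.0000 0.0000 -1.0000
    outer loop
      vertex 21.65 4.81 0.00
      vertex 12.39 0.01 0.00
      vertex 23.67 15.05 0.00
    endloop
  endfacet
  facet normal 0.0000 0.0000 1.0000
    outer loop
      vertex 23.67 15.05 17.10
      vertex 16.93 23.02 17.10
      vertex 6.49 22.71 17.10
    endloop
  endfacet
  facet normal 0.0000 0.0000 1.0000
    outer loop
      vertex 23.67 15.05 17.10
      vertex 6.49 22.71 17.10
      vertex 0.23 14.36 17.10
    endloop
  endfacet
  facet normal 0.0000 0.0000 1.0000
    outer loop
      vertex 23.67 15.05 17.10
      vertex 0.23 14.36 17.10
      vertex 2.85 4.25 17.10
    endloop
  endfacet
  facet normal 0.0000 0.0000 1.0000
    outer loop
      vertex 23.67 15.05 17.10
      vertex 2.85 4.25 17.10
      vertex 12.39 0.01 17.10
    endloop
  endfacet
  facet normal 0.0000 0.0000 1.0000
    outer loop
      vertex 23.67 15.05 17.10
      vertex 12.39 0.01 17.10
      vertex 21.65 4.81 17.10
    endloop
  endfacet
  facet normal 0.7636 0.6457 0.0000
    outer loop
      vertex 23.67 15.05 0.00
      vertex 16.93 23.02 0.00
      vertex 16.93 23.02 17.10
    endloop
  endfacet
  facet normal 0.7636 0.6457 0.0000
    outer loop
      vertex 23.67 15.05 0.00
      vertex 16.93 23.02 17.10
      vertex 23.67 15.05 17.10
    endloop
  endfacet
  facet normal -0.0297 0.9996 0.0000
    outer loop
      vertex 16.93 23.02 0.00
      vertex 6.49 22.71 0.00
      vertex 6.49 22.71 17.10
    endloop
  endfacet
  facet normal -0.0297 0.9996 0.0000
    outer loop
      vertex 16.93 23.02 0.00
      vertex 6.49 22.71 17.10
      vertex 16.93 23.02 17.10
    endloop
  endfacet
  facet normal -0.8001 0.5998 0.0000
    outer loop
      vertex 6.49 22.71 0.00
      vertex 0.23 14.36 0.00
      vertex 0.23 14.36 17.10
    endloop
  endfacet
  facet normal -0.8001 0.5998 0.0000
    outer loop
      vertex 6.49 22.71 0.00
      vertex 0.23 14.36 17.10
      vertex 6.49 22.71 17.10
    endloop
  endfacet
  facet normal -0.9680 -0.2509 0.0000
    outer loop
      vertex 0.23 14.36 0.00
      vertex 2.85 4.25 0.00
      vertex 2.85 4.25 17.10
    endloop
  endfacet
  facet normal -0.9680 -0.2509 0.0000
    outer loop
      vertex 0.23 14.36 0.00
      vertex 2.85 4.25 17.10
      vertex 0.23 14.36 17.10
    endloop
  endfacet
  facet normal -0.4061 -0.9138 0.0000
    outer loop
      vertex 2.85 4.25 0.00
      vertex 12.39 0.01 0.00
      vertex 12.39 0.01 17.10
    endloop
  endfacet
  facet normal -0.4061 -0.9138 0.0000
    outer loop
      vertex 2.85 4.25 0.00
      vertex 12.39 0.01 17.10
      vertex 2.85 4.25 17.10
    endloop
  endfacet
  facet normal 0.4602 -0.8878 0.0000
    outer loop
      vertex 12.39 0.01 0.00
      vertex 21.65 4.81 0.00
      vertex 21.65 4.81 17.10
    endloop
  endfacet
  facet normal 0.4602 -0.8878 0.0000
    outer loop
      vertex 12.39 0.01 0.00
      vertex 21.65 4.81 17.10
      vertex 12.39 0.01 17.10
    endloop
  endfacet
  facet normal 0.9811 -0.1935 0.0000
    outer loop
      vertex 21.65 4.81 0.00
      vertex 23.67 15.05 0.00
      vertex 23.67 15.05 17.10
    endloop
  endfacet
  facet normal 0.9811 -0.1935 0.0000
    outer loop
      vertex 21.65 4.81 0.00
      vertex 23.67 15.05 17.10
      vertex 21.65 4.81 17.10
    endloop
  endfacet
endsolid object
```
; perimeter-only toolpath
G21 ; units = mm
G90 ; absolute positioning
G28 ; home
; layer 1
G0 Z5.70
G0 X23.67 Y15.05
G1 X16.93 Y23.02
G1 X6.49 Y22.71
G1 X0.23 Y14.36
G1 X2.85 Y4.25
G1 X12.39 Y0.01
G1 X21.65 Y4.81
G1 X23.67 Y15.05
; layer 2
G0 Z11.40
G0 X23.67 Y15.05
G1 X16.93 Y23.02
G1 X6.49 Y22.71
G1 X0.23 Y14.36
G1 X2.85 Y4.25
G1 X12.39 Y0.01
G1 X21.65 Y4.81
G1 X23.67 Y15.05
; layer 3
G0 Z17.10
G0 X23.67 Y15.05
G1 X16.93 Y23.02
G1 X6.49 Y22.71
G1 X0.23 Y14.36
G1 X2.85 Y4.25
G1 X12.39 Y0.01
G1 X21.65 Y4.81
G1 X23.67 Y15.05
M2 ; end

The solid is a regular 7-sided prism (a cylinder approximated with 7 flat sides), circumscribed radius ≈ 12 mm, height ≈ 17.1 mm. Slicing at Δz = 5.70 mm — 3 equal slices spanning the solid's height, so layer i sits at z = i·h/3 — gives 3 non-empty perimeters. Each is a 7-segment closed polygon; G0 lifts to the layer z and rapids to the start vertex, then G1 traces the edges.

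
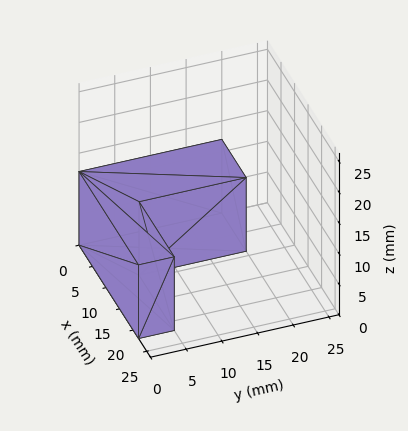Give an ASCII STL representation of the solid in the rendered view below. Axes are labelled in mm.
Reading the render: the shape is an L-shaped prism: outer 22 × 20 mm, arm thicknesses ≈ 5 mm (horizontal) and 9 mm (vertical), extruded 12 mm in z (dimensions read to the nearest mm from the axis ticks). For the STL, each face is triangulated and given an outward normal.

solid part
  facet normal 0.0000 0.0000 -1.0000
    outer loop
      vertex 22.000 5.000 0.000
      vertex 22.000 0.000 0.000
      vertex 0.000 0.000 0.000
    endloop
  endfacet
  facet normal 0.0000 0.0000 -1.0000
    outer loop
      vertex 9.000 5.000 0.000
      vertex 22.000 5.000 0.000
      vertex 0.000 0.000 0.000
    endloop
  endfacet
  facet normal 0.0000 0.0000 -1.0000
    outer loop
      vertex 9.000 20.000 0.000
      vertex 9.000 5.000 0.000
      vertex 0.000 0.000 0.000
    endloop
  endfacet
  facet normal 0.0000 0.0000 -1.0000
    outer loop
      vertex 0.000 20.000 0.000
      vertex 9.000 20.000 0.000
      vertex 0.000 0.000 0.000
    endloop
  endfacet
  facet normal 0.0000 0.0000 1.0000
    outer loop
      vertex 0.000 0.000 12.000
      vertex 22.000 0.000 12.000
      vertex 22.000 5.000 12.000
    endloop
  endfacet
  facet normal 0.0000 0.0000 1.0000
    outer loop
      vertex 0.000 0.000 12.000
      vertex 22.000 5.000 12.000
      vertex 9.000 5.000 12.000
    endloop
  endfacet
  facet normal 0.0000 0.0000 1.0000
    outer loop
      vertex 0.000 0.000 12.000
      vertex 9.000 5.000 12.000
      vertex 9.000 20.000 12.000
    endloop
  endfacet
  facet normal 0.0000 0.0000 1.0000
    outer loop
      vertex 0.000 0.000 12.000
      vertex 9.000 20.000 12.000
      vertex 0.000 20.000 12.000
    endloop
  endfacet
  facet normal 0.0000 -1.0000 0.0000
    outer loop
      vertex 0.000 0.000 0.000
      vertex 22.000 0.000 0.000
      vertex 22.000 0.000 12.000
    endloop
  endfacet
  facet normal 0.0000 -1.0000 0.0000
    outer loop
      vertex 0.000 0.000 0.000
      vertex 22.000 0.000 12.000
      vertex 0.000 0.000 12.000
    endloop
  endfacet
  facet normal 1.0000 0.0000 0.0000
    outer loop
      vertex 22.000 0.000 0.000
      vertex 22.000 5.000 0.000
      vertex 22.000 5.000 12.000
    endloop
  endfacet
  facet normal 1.0000 0.0000 0.0000
    outer loop
      vertex 22.000 0.000 0.000
      vertex 22.000 5.000 12.000
      vertex 22.000 0.000 12.000
    endloop
  endfacet
  facet normal 0.0000 1.0000 0.0000
    outer loop
      vertex 22.000 5.000 0.000
      vertex 9.000 5.000 0.000
      vertex 9.000 5.000 12.000
    endloop
  endfacet
  facet normal 0.0000 1.0000 0.0000
    outer loop
      vertex 22.000 5.000 0.000
      vertex 9.000 5.000 12.000
      vertex 22.000 5.000 12.000
    endloop
  endfacet
  facet normal 1.0000 0.0000 0.0000
    outer loop
      vertex 9.000 5.000 0.000
      vertex 9.000 20.000 0.000
      vertex 9.000 20.000 12.000
    endloop
  endfacet
  facet normal 1.0000 0.0000 0.0000
    outer loop
      vertex 9.000 5.000 0.000
      vertex 9.000 20.000 12.000
      vertex 9.000 5.000 12.000
    endloop
  endfacet
  facet normal 0.0000 1.0000 0.0000
    outer loop
      vertex 9.000 20.000 0.000
      vertex 0.000 20.000 0.000
      vertex 0.000 20.000 12.000
    endloop
  endfacet
  facet normal 0.0000 1.0000 0.0000
    outer loop
      vertex 9.000 20.000 0.000
      vertex 0.000 20.000 12.000
      vertex 9.000 20.000 12.000
    endloop
  endfacet
  facet normal -1.0000 0.0000 0.0000
    outer loop
      vertex 0.000 20.000 0.000
      vertex 0.000 0.000 0.000
      vertex 0.000 0.000 12.000
    endloop
  endfacet
  facet normal -1.0000 0.0000 0.0000
    outer loop
      vertex 0.000 20.000 0.000
      vertex 0.000 0.000 12.000
      vertex 0.000 20.000 12.000
    endloop
  endfacet
endsolid part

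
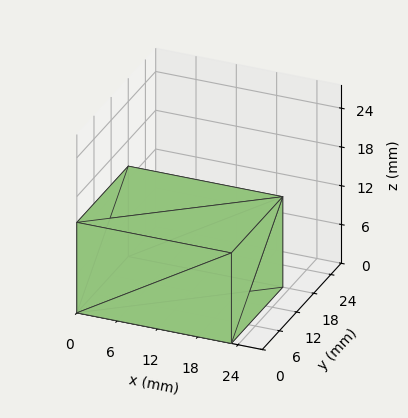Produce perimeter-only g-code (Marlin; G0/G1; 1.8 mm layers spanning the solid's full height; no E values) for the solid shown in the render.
Reading the render: the shape is a rectangular box, roughly 23 × 18 mm footprint and 14 mm tall (dimensions read to the nearest mm from the axis ticks). For the g-code, the solid's height is divided into equal slices at the stated Δz and each level perimeter traced with G1 moves after a G0 lift.

; perimeter-only toolpath
G21 ; units = mm
G90 ; absolute positioning
G28 ; home
; layer 1
G0 Z1.8
G0 X0.0 Y0.0
G1 X23.0 Y0.0
G1 X23.0 Y18.0
G1 X0.0 Y18.0
G1 X0.0 Y0.0
; layer 2
G0 Z3.5
G0 X0.0 Y0.0
G1 X23.0 Y0.0
G1 X23.0 Y18.0
G1 X0.0 Y18.0
G1 X0.0 Y0.0
; layer 3
G0 Z5.2
G0 X0.0 Y0.0
G1 X23.0 Y0.0
G1 X23.0 Y18.0
G1 X0.0 Y18.0
G1 X0.0 Y0.0
; layer 4
G0 Z7.0
G0 X0.0 Y0.0
G1 X23.0 Y0.0
G1 X23.0 Y18.0
G1 X0.0 Y18.0
G1 X0.0 Y0.0
; layer 5
G0 Z8.8
G0 X0.0 Y0.0
G1 X23.0 Y0.0
G1 X23.0 Y18.0
G1 X0.0 Y18.0
G1 X0.0 Y0.0
; layer 6
G0 Z10.5
G0 X0.0 Y0.0
G1 X23.0 Y0.0
G1 X23.0 Y18.0
G1 X0.0 Y18.0
G1 X0.0 Y0.0
; layer 7
G0 Z12.2
G0 X0.0 Y0.0
G1 X23.0 Y0.0
G1 X23.0 Y18.0
G1 X0.0 Y18.0
G1 X0.0 Y0.0
; layer 8
G0 Z14.0
G0 X0.0 Y0.0
G1 X23.0 Y0.0
G1 X23.0 Y18.0
G1 X0.0 Y18.0
G1 X0.0 Y0.0
M2 ; end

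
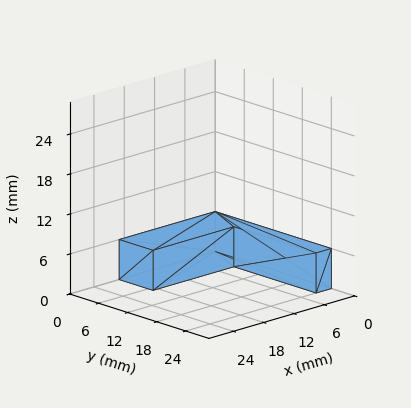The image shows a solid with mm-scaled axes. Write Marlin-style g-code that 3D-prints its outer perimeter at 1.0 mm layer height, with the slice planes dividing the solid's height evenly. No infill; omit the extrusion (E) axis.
Reading the render: the shape is an L-shaped prism: outer 19 × 24 mm, arm thicknesses ≈ 7 mm (horizontal) and 3 mm (vertical), extruded 6 mm in z (dimensions read to the nearest mm from the axis ticks). For the g-code, the solid's height is divided into equal slices at the stated Δz and each level perimeter traced with G1 moves after a G0 lift.

; perimeter-only toolpath
G21 ; units = mm
G90 ; absolute positioning
G28 ; home
; layer 1
G0 Z1.0
G0 X0.0 Y0.0
G1 X19.0 Y0.0
G1 X19.0 Y7.0
G1 X3.0 Y7.0
G1 X3.0 Y24.0
G1 X0.0 Y24.0
G1 X0.0 Y0.0
; layer 2
G0 Z2.0
G0 X0.0 Y0.0
G1 X19.0 Y0.0
G1 X19.0 Y7.0
G1 X3.0 Y7.0
G1 X3.0 Y24.0
G1 X0.0 Y24.0
G1 X0.0 Y0.0
; layer 3
G0 Z3.0
G0 X0.0 Y0.0
G1 X19.0 Y0.0
G1 X19.0 Y7.0
G1 X3.0 Y7.0
G1 X3.0 Y24.0
G1 X0.0 Y24.0
G1 X0.0 Y0.0
; layer 4
G0 Z4.0
G0 X0.0 Y0.0
G1 X19.0 Y0.0
G1 X19.0 Y7.0
G1 X3.0 Y7.0
G1 X3.0 Y24.0
G1 X0.0 Y24.0
G1 X0.0 Y0.0
; layer 5
G0 Z5.0
G0 X0.0 Y0.0
G1 X19.0 Y0.0
G1 X19.0 Y7.0
G1 X3.0 Y7.0
G1 X3.0 Y24.0
G1 X0.0 Y24.0
G1 X0.0 Y0.0
; layer 6
G0 Z6.0
G0 X0.0 Y0.0
G1 X19.0 Y0.0
G1 X19.0 Y7.0
G1 X3.0 Y7.0
G1 X3.0 Y24.0
G1 X0.0 Y24.0
G1 X0.0 Y0.0
M2 ; end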